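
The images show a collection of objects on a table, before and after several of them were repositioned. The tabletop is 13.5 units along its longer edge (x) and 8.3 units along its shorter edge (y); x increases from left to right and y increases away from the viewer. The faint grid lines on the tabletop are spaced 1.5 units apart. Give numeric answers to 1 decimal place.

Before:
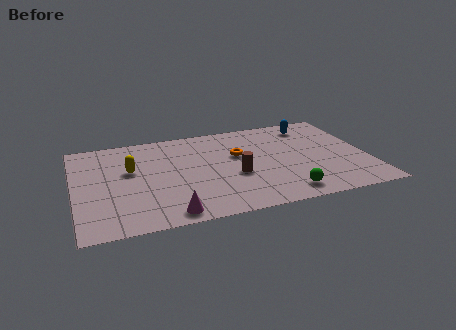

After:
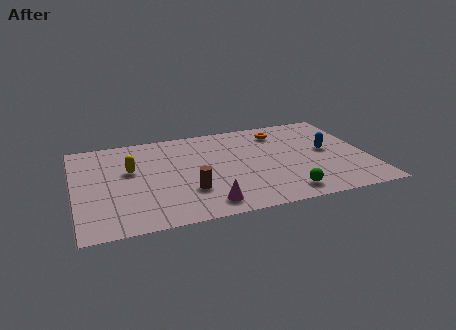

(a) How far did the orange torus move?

2.6

The orange torus was near (7.6, 5.1) before and (9.7, 6.7) after, so it travelled √(2.1² + 1.6²) ≈ 2.6 units.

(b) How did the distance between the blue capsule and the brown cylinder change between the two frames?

+1.6

They were about 5.3 units apart before and 6.9 after — 1.6 units further apart.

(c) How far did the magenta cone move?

1.7

The magenta cone moved from about (4.1, 0.9) to (5.8, 1.2), a distance of √(1.7² + 0.3²) ≈ 1.7.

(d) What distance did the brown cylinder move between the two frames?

2.3

The brown cylinder was near (7.3, 3.3) before and (5.1, 2.5) after, so it travelled √(2.2² + 0.8²) ≈ 2.3 units.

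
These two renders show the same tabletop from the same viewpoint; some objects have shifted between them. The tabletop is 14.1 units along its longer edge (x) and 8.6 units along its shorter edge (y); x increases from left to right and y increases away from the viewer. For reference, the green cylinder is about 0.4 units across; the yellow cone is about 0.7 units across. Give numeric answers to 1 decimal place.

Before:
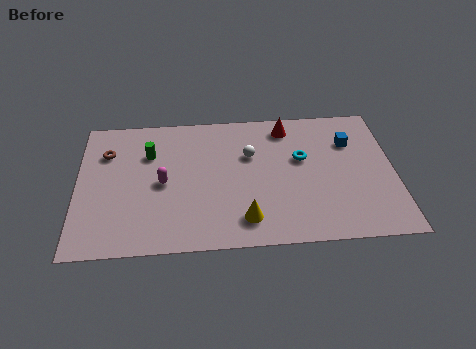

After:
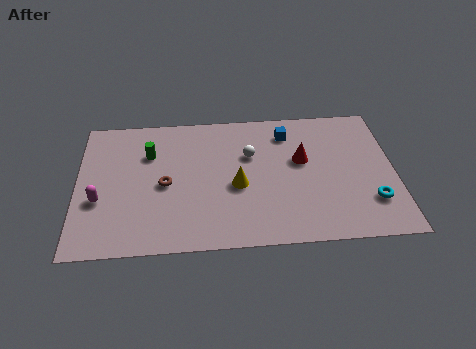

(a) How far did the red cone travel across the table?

2.3

From (9.4, 7.3) to (10.0, 5.1), the red cone covered √(0.6² + 2.2²) ≈ 2.3 units.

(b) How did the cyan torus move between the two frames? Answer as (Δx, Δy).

(3.0, -2.9)

The cyan torus started near (10.0, 5.2) and ended near (13.0, 2.3).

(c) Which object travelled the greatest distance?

the cyan torus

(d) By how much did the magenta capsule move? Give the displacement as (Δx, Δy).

(-2.8, -0.9)

From the two frames, the magenta capsule sits at roughly (3.8, 4.1) before and (1.0, 3.2) after.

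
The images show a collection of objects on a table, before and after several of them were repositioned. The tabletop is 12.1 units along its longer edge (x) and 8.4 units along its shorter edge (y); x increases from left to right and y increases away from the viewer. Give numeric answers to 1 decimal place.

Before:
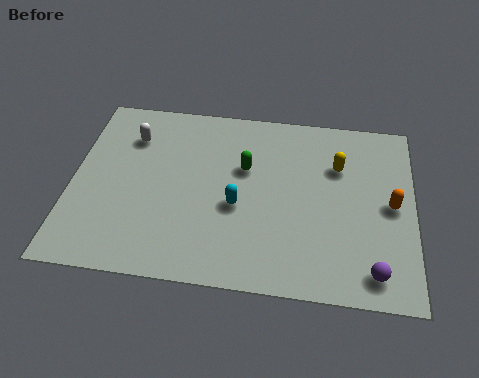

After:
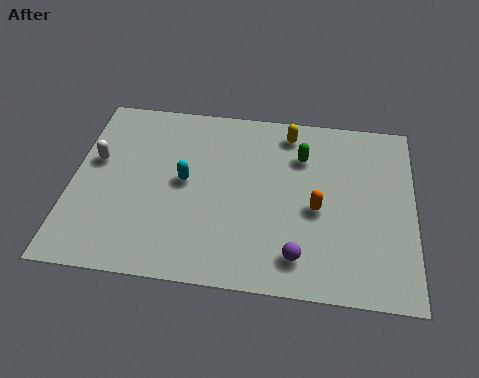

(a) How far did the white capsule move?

1.8

From (2.0, 6.3) to (0.8, 5.0), the white capsule covered √(1.2² + 1.3²) ≈ 1.8 units.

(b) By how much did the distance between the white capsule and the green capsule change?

+3.2

They were about 4.2 units apart before and 7.4 after — 3.2 units further apart.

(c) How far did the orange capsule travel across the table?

2.6

From (11.3, 4.2) to (8.7, 3.7), the orange capsule covered √(2.6² + 0.5²) ≈ 2.6 units.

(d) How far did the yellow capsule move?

2.3

The yellow capsule was near (9.4, 5.8) before and (7.6, 7.2) after, so it travelled √(1.8² + 1.4²) ≈ 2.3 units.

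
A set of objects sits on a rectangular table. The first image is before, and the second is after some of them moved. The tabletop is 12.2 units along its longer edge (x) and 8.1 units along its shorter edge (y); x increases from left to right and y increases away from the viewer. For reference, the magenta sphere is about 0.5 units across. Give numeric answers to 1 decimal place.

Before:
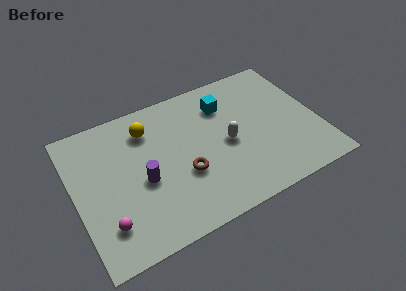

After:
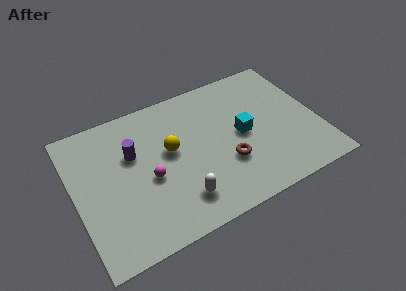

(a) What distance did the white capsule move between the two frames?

3.4

The white capsule was near (7.6, 3.8) before and (4.9, 1.7) after, so it travelled √(2.7² + 2.1²) ≈ 3.4 units.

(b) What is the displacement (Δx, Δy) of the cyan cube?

(0.6, -2.1)

From the two frames, the cyan cube sits at roughly (7.8, 6.1) before and (8.4, 4.0) after.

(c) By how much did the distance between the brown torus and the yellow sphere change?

-0.4

They were about 3.6 units apart before and 3.2 after — 0.4 units closer together.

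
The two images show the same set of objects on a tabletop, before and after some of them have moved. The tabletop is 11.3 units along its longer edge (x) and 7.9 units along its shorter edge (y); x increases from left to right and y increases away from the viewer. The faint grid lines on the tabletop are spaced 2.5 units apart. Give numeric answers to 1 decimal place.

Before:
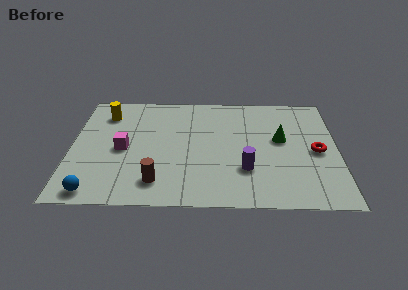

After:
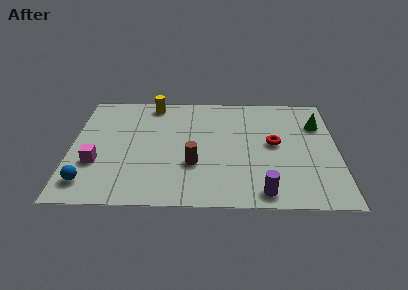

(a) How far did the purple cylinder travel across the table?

1.7

The purple cylinder moved from about (7.4, 2.4) to (8.1, 0.9), a distance of √(0.7² + 1.5²) ≈ 1.7.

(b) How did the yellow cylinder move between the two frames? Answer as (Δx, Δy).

(2.0, 0.8)

The yellow cylinder was at about (1.4, 6.2) and moved to about (3.4, 7.0).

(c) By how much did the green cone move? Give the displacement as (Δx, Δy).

(1.6, 1.1)

From the two frames, the green cone sits at roughly (8.9, 4.5) before and (10.5, 5.6) after.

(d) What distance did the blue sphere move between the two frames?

0.7

The blue sphere was near (1.1, 0.8) before and (0.8, 1.4) after, so it travelled √(0.3² + 0.6²) ≈ 0.7 units.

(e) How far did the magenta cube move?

1.5

The magenta cube moved from about (2.2, 3.7) to (1.1, 2.7), a distance of √(1.1² + 1.0²) ≈ 1.5.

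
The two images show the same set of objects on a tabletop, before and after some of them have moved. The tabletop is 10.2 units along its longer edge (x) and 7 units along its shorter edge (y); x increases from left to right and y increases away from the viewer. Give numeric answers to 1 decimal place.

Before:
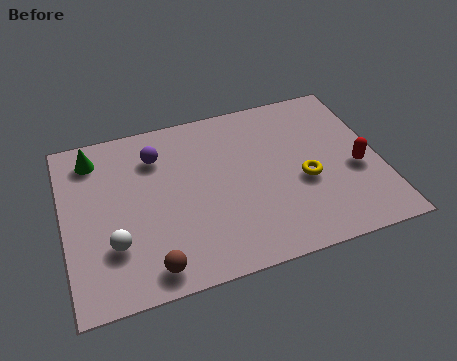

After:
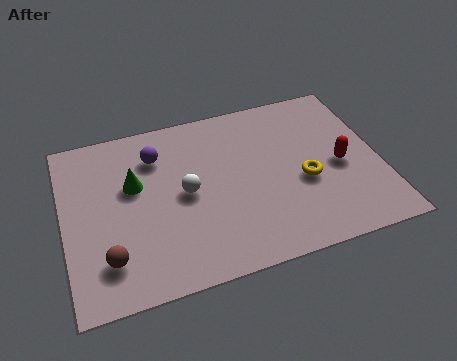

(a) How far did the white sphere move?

2.8

The white sphere moved from about (1.5, 2.1) to (3.9, 3.5), a distance of √(2.4² + 1.4²) ≈ 2.8.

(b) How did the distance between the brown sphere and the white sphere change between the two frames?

+1.6

The distance was about 1.6 in the first image and 3.2 in the second, so they moved 1.6 units further apart.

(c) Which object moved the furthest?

the white sphere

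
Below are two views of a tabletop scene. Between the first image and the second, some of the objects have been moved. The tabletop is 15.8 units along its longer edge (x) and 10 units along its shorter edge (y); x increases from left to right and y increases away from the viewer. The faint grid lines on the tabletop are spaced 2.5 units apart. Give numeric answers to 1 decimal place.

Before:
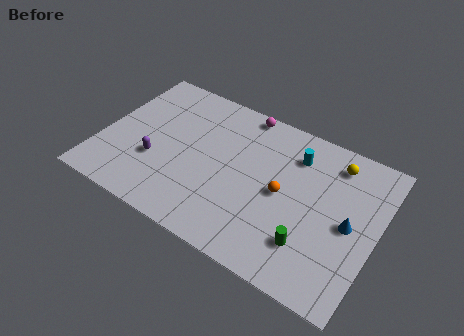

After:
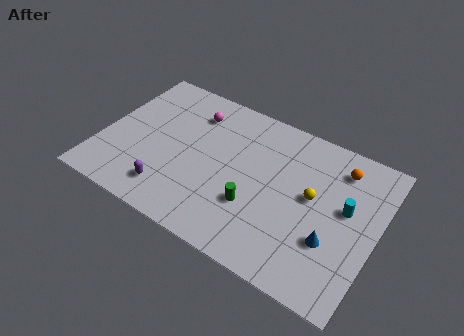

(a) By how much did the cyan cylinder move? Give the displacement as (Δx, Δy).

(3.2, -2.0)

The cyan cylinder started near (10.8, 7.7) and ended near (14.0, 5.7).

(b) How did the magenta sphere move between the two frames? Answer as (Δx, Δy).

(-2.7, -1.4)

From the two frames, the magenta sphere sits at roughly (7.5, 9.2) before and (4.8, 7.8) after.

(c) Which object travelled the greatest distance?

the orange sphere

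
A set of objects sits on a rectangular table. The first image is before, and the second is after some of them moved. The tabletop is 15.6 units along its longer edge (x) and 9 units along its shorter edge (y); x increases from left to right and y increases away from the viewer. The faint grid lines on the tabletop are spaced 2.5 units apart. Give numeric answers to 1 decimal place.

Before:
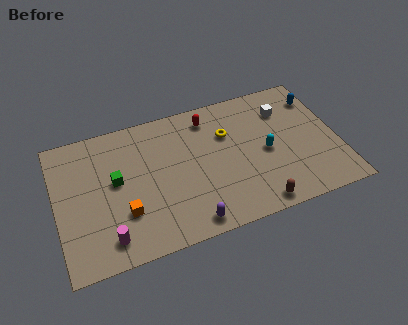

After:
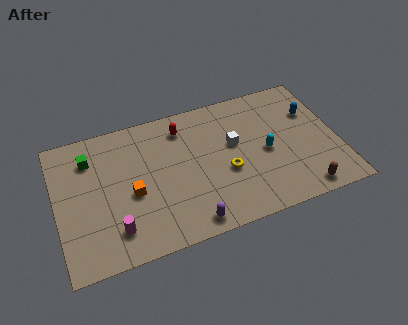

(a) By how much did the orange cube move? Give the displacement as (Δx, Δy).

(0.5, 1.1)

The orange cube was at about (3.6, 2.8) and moved to about (4.1, 3.9).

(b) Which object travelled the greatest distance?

the white cube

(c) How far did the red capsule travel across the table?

1.5

From (8.7, 7.5) to (7.2, 7.3), the red capsule covered √(1.5² + 0.2²) ≈ 1.5 units.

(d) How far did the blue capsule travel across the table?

1.0

From (14.8, 7.0) to (14.4, 6.1), the blue capsule covered √(0.4² + 0.9²) ≈ 1.0 units.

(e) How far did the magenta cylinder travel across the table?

0.6

From (2.6, 1.5) to (3.0, 1.9), the magenta cylinder covered √(0.4² + 0.4²) ≈ 0.6 units.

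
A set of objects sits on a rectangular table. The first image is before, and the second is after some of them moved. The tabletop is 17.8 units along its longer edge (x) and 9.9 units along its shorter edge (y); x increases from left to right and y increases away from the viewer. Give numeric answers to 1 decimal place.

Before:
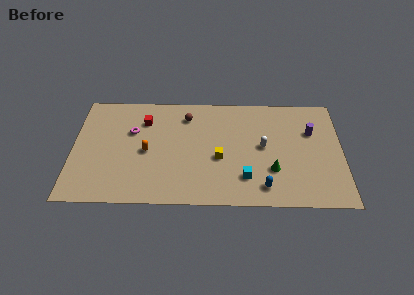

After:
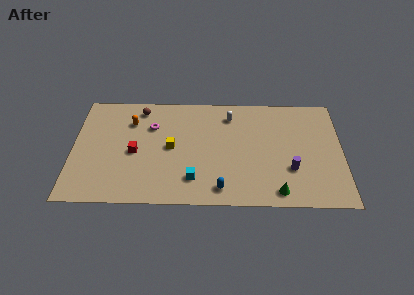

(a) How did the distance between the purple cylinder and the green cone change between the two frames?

-2.2

They were about 4.4 units apart before and 2.2 after — 2.2 units closer together.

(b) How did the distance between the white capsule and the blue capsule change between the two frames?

+3.0

The distance was about 3.6 in the first image and 6.6 in the second, so they moved 3.0 units further apart.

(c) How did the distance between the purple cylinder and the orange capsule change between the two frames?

+0.3

They were about 11.1 units apart before and 11.4 after — 0.3 units further apart.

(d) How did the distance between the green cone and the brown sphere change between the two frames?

+4.2

The distance was about 7.5 in the first image and 11.7 in the second, so they moved 4.2 units further apart.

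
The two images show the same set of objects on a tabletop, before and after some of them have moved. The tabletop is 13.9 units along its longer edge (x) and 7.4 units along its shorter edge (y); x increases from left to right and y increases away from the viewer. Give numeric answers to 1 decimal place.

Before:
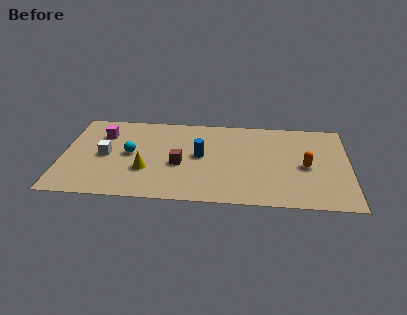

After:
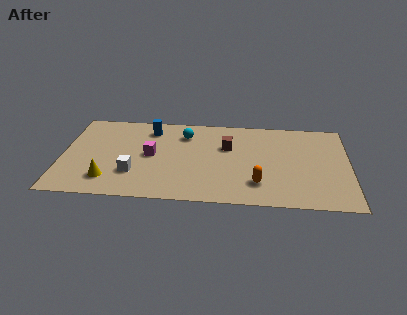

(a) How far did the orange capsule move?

2.8

From (11.8, 3.4) to (9.5, 1.8), the orange capsule covered √(2.3² + 1.6²) ≈ 2.8 units.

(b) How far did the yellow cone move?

2.0

The yellow cone moved from about (4.1, 2.5) to (2.3, 1.6), a distance of √(1.8² + 0.9²) ≈ 2.0.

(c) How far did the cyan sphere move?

3.2

From (3.3, 3.8) to (5.9, 5.7), the cyan sphere covered √(2.6² + 1.9²) ≈ 3.2 units.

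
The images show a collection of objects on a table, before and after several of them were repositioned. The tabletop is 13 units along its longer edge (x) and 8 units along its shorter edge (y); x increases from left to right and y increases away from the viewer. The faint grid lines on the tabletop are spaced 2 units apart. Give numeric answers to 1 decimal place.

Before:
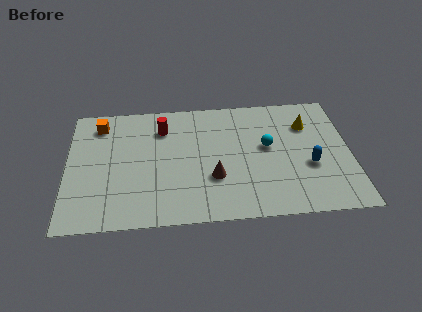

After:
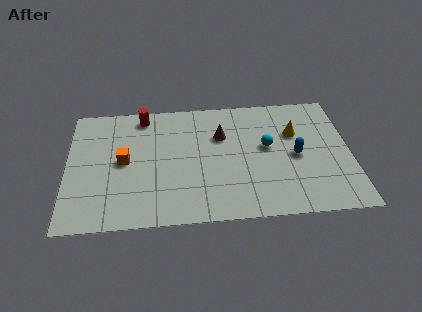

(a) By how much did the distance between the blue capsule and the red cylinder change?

+0.4

They were about 7.3 units apart before and 7.7 after — 0.4 units further apart.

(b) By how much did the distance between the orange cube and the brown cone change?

-1.8

Before: roughly 6.5 units apart; after: 4.7. That's 1.8 units closer together.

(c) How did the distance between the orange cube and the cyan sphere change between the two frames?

-1.4

The distance was about 8.0 in the first image and 6.6 in the second, so they moved 1.4 units closer together.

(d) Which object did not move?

the cyan sphere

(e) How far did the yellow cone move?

0.8

The yellow cone moved from about (11.1, 5.8) to (10.5, 5.3), a distance of √(0.6² + 0.5²) ≈ 0.8.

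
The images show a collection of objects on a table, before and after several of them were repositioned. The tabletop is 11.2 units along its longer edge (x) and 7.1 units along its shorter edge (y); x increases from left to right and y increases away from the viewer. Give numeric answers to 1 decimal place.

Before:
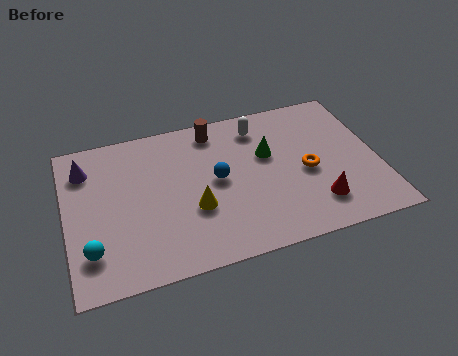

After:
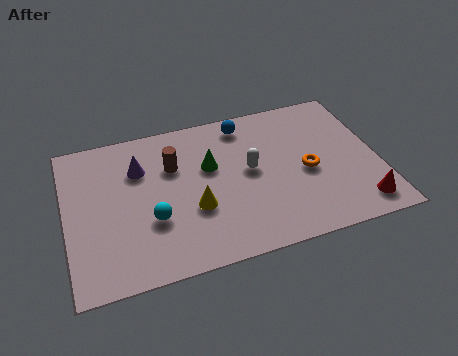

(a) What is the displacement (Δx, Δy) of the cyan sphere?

(2.2, 0.8)

The cyan sphere started near (0.8, 1.7) and ended near (3.0, 2.5).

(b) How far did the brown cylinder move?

2.1

From (5.5, 6.1) to (3.9, 4.8), the brown cylinder covered √(1.6² + 1.3²) ≈ 2.1 units.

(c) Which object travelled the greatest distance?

the blue sphere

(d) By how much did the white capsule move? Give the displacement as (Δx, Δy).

(-0.5, -2.0)

The white capsule was at about (7.1, 5.8) and moved to about (6.6, 3.8).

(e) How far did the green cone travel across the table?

2.1

From (7.3, 4.4) to (5.2, 4.4), the green cone covered √(2.1² + 0.0²) ≈ 2.1 units.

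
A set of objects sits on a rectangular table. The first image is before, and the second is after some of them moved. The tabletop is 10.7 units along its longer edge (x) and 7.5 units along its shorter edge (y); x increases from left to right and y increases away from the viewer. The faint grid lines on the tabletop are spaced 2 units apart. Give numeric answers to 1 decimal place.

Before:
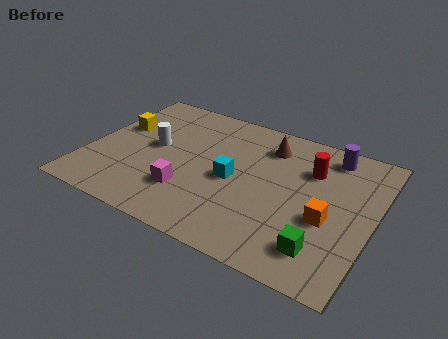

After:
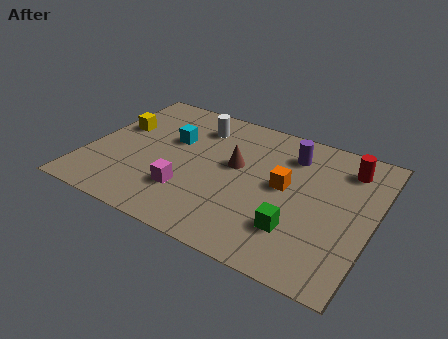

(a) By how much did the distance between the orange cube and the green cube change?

+0.6

They were about 1.5 units apart before and 2.1 after — 0.6 units further apart.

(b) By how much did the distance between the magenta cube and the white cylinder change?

+1.3

The distance was about 2.5 in the first image and 3.8 in the second, so they moved 1.3 units further apart.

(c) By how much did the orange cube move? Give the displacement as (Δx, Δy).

(-1.7, 1.0)

The orange cube was at about (9.1, 3.0) and moved to about (7.4, 4.0).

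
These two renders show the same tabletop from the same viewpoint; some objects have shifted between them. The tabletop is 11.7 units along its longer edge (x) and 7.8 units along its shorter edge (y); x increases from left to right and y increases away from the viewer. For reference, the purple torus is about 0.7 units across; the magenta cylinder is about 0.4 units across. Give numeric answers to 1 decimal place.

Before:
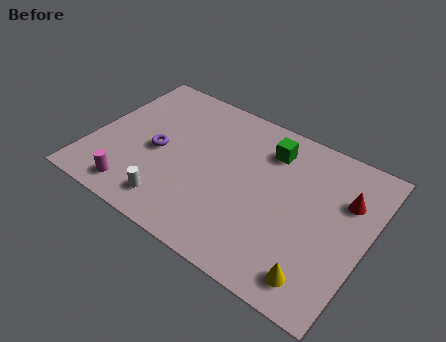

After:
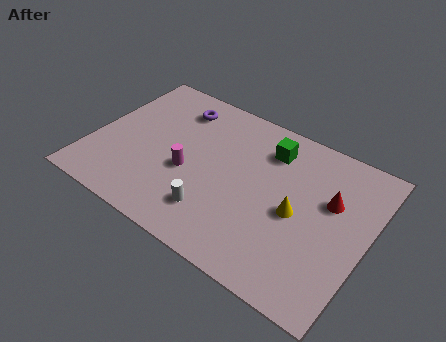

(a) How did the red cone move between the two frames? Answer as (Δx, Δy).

(-0.6, -0.4)

The red cone started near (10.6, 5.3) and ended near (10.0, 4.9).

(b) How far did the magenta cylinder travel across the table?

2.8

From (2.3, 1.1) to (4.2, 3.2), the magenta cylinder covered √(1.9² + 2.1²) ≈ 2.8 units.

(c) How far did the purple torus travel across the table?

2.7

The purple torus was near (2.8, 3.6) before and (3.1, 6.3) after, so it travelled √(0.3² + 2.7²) ≈ 2.7 units.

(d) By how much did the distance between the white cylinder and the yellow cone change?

-2.5

Before: roughly 6.2 units apart; after: 3.7. That's 2.5 units closer together.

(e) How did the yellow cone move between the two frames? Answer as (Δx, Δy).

(-1.3, 2.4)

From the two frames, the yellow cone sits at roughly (10.1, 1.2) before and (8.8, 3.6) after.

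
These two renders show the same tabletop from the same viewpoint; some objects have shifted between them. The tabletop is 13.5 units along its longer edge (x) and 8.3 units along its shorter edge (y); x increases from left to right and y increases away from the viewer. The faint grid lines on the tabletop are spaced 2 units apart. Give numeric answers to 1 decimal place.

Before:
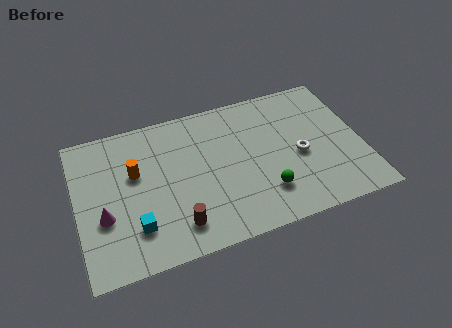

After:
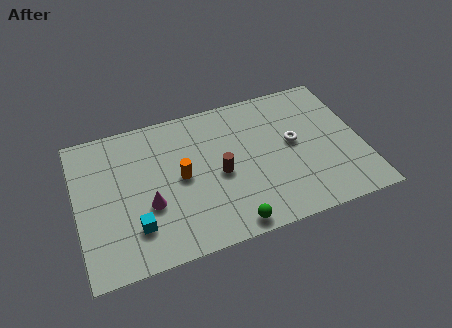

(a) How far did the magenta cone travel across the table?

2.1

The magenta cone was near (1.2, 3.1) before and (3.3, 3.1) after, so it travelled √(2.1² + 0.0²) ≈ 2.1 units.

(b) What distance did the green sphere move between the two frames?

2.2

The green sphere was near (8.7, 2.1) before and (6.9, 0.8) after, so it travelled √(1.8² + 1.3²) ≈ 2.2 units.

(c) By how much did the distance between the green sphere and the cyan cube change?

-1.6

They were about 6.1 units apart before and 4.5 after — 1.6 units closer together.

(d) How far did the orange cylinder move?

2.3

The orange cylinder moved from about (2.8, 5.1) to (4.9, 4.2), a distance of √(2.1² + 0.9²) ≈ 2.3.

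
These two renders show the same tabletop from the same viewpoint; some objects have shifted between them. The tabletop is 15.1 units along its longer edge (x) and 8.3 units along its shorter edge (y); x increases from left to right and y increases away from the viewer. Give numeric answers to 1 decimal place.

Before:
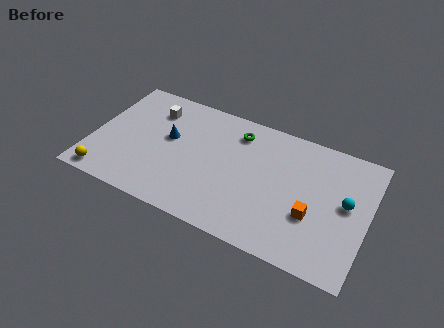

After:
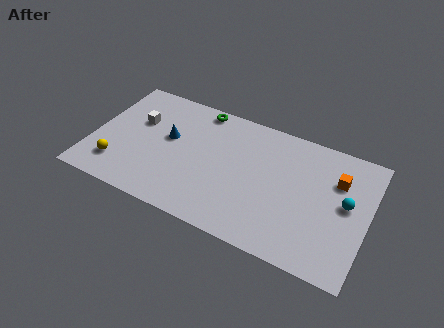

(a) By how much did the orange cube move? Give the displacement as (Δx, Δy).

(1.1, 2.8)

The orange cube started near (12.2, 3.0) and ended near (13.3, 5.8).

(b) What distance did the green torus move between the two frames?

2.3

The green torus was near (7.7, 6.7) before and (5.5, 7.5) after, so it travelled √(2.2² + 0.8²) ≈ 2.3 units.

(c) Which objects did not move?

the cyan sphere and the blue cone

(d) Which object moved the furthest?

the orange cube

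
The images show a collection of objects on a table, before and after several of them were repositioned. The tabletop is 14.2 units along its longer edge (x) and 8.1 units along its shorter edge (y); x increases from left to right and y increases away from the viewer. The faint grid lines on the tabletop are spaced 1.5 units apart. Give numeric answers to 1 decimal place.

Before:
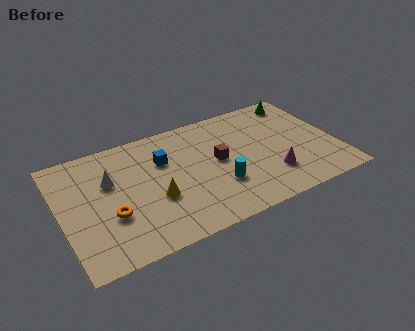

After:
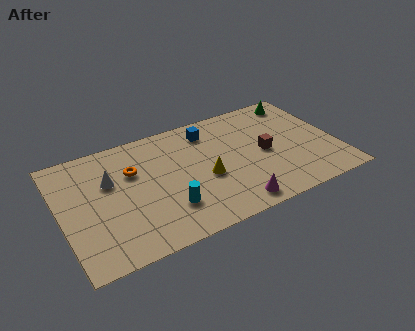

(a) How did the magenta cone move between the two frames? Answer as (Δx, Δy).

(-2.2, -1.2)

The magenta cone started near (10.6, 2.2) and ended near (8.4, 1.0).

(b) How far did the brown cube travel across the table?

2.4

From (8.1, 4.3) to (10.5, 3.9), the brown cube covered √(2.4² + 0.4²) ≈ 2.4 units.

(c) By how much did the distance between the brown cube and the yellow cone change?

-0.4

The distance was about 3.6 in the first image and 3.2 in the second, so they moved 0.4 units closer together.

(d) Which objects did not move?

the white cone and the green cone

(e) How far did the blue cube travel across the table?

2.7

The blue cube was near (5.4, 5.5) before and (7.9, 6.6) after, so it travelled √(2.5² + 1.1²) ≈ 2.7 units.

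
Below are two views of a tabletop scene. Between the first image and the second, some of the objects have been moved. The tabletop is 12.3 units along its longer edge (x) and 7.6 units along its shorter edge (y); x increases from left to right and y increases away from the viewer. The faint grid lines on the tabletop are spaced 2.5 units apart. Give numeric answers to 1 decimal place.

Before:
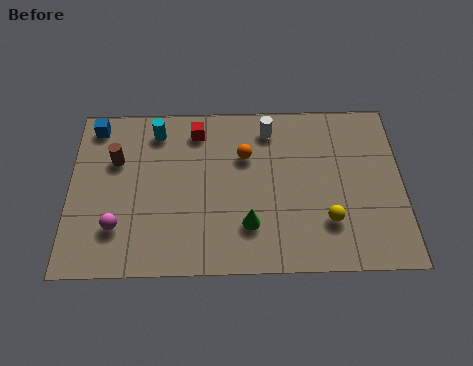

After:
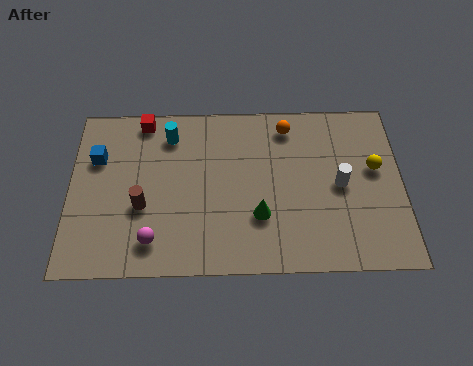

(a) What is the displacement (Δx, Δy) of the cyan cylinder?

(0.5, -0.2)

The cyan cylinder was at about (3.2, 6.3) and moved to about (3.7, 6.1).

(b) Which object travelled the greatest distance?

the white cylinder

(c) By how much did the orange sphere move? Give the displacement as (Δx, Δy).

(1.6, 1.3)

From the two frames, the orange sphere sits at roughly (6.5, 5.1) before and (8.1, 6.4) after.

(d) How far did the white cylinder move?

3.7

From (7.4, 6.3) to (10.0, 3.7), the white cylinder covered √(2.6² + 2.6²) ≈ 3.7 units.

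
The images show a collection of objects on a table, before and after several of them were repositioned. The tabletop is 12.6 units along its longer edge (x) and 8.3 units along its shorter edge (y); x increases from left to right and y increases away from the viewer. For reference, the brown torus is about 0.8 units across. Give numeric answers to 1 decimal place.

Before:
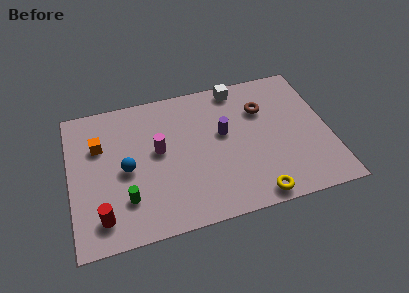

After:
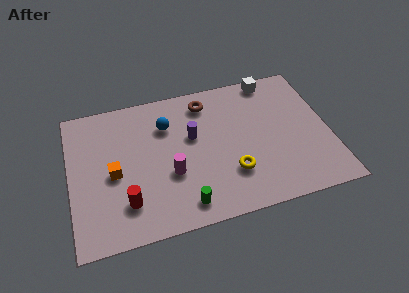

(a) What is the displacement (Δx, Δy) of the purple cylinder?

(-1.5, 0.2)

The purple cylinder was at about (7.5, 4.8) and moved to about (6.0, 5.0).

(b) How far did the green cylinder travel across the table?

2.9

The green cylinder moved from about (2.6, 2.2) to (5.3, 1.2), a distance of √(2.7² + 1.0²) ≈ 2.9.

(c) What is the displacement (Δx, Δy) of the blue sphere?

(2.1, 2.1)

The blue sphere was at about (2.7, 3.9) and moved to about (4.8, 6.0).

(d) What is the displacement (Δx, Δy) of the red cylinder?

(1.2, 0.5)

The red cylinder started near (1.4, 1.5) and ended near (2.6, 2.0).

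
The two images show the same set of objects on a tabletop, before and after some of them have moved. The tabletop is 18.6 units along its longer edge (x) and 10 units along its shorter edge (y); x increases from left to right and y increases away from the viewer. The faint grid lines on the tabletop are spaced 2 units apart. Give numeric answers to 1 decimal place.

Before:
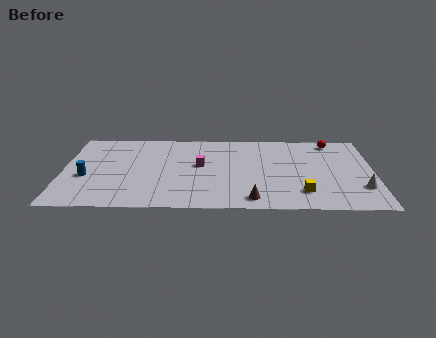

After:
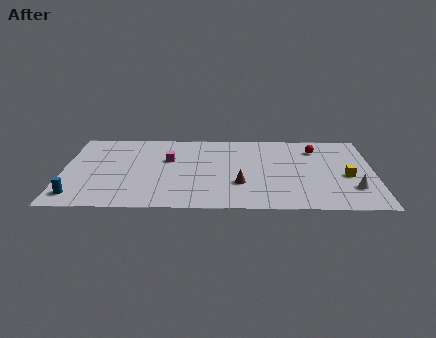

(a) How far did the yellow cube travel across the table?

3.4

From (14.3, 2.2) to (17.0, 4.3), the yellow cube covered √(2.7² + 2.1²) ≈ 3.4 units.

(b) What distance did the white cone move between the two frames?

0.5

The white cone was near (17.8, 2.8) before and (17.3, 2.7) after, so it travelled √(0.5² + 0.1²) ≈ 0.5 units.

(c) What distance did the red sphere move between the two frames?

1.4

The red sphere was near (16.2, 8.8) before and (15.2, 7.8) after, so it travelled √(1.0² + 1.0²) ≈ 1.4 units.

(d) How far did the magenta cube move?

2.0

The magenta cube moved from about (8.2, 5.6) to (6.3, 6.3), a distance of √(1.9² + 0.7²) ≈ 2.0.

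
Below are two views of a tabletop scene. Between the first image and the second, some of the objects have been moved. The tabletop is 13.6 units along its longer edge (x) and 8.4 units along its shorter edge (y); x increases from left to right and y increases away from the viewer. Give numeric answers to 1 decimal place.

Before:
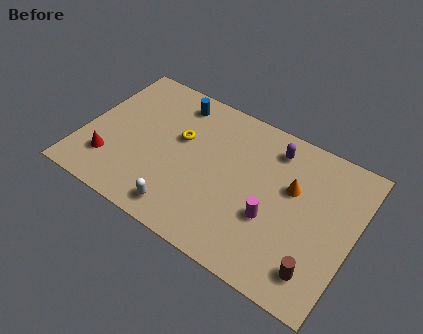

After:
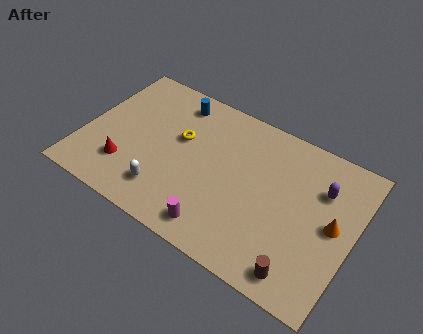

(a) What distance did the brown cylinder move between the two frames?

0.9

The brown cylinder was near (12.2, 1.6) before and (11.5, 1.1) after, so it travelled √(0.7² + 0.5²) ≈ 0.9 units.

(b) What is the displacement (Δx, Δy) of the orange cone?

(2.2, -0.9)

The orange cone started near (10.4, 5.2) and ended near (12.6, 4.3).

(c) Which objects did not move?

the yellow torus and the blue cylinder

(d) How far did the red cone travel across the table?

0.8

From (1.6, 2.1) to (2.4, 2.2), the red cone covered √(0.8² + 0.1²) ≈ 0.8 units.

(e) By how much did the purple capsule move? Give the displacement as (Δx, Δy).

(2.6, -1.0)

From the two frames, the purple capsule sits at roughly (9.2, 6.9) before and (11.8, 5.9) after.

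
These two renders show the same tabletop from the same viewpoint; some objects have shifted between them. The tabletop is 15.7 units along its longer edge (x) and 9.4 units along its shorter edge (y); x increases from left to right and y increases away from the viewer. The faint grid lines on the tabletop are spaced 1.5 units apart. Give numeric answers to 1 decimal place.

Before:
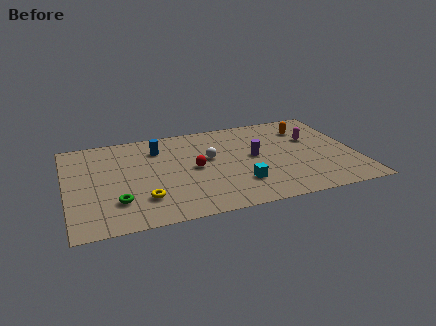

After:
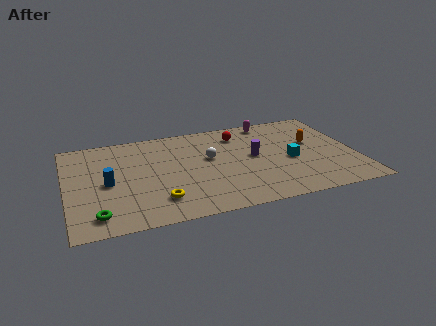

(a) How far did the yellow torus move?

0.9

From (4.0, 2.4) to (4.8, 2.1), the yellow torus covered √(0.8² + 0.3²) ≈ 0.9 units.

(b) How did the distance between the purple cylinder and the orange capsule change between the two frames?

-0.4

Before: roughly 3.8 units apart; after: 3.4. That's 0.4 units closer together.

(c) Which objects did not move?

the purple cylinder and the white sphere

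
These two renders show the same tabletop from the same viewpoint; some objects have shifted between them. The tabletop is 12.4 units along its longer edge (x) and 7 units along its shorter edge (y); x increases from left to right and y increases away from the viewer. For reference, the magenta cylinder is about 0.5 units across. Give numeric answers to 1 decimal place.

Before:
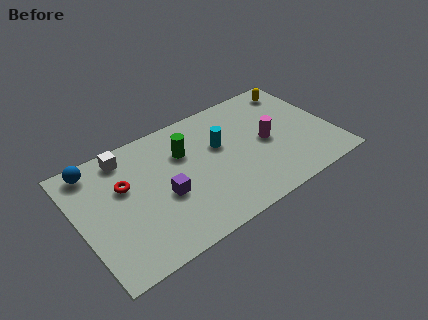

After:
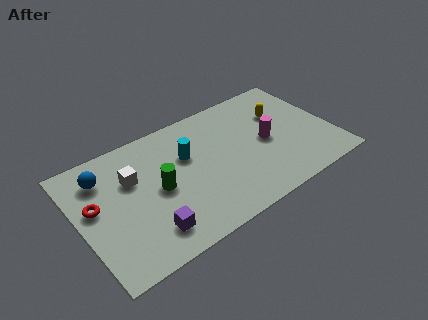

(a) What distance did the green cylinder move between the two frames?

2.1

The green cylinder was near (5.3, 4.8) before and (3.8, 3.4) after, so it travelled √(1.5² + 1.4²) ≈ 2.1 units.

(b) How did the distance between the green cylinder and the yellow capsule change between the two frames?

+0.5

Before: roughly 6.0 units apart; after: 6.5. That's 0.5 units further apart.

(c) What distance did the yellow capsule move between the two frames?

1.6

The yellow capsule was near (11.2, 5.9) before and (10.2, 4.7) after, so it travelled √(1.0² + 1.2²) ≈ 1.6 units.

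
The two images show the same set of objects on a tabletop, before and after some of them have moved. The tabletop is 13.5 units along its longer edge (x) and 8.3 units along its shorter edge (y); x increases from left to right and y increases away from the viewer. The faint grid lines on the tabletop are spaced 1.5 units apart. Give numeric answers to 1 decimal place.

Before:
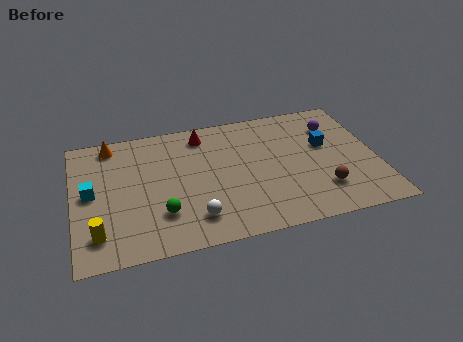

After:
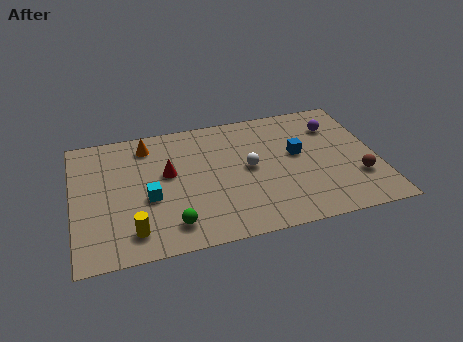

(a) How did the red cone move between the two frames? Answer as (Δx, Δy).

(-1.7, -2.2)

From the two frames, the red cone sits at roughly (5.9, 7.0) before and (4.2, 4.8) after.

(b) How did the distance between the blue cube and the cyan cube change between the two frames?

-3.7

Before: roughly 10.5 units apart; after: 6.8. That's 3.7 units closer together.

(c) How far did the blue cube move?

1.3

From (11.3, 5.0) to (10.0, 4.7), the blue cube covered √(1.3² + 0.3²) ≈ 1.3 units.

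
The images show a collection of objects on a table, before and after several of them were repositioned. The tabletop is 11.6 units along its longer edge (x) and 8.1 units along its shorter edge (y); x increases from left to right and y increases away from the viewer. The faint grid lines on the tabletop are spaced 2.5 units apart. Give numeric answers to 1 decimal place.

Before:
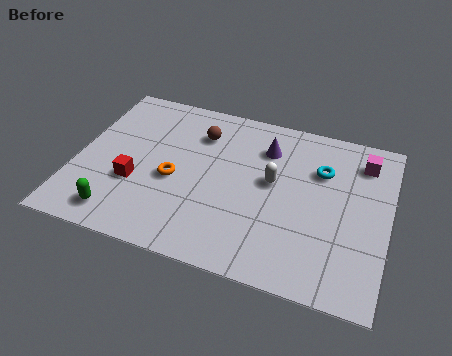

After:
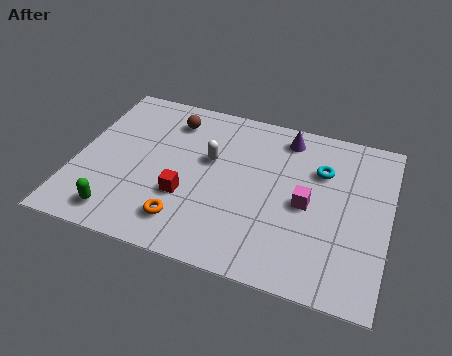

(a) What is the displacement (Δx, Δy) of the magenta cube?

(-1.9, -2.7)

The magenta cube started near (10.5, 6.5) and ended near (8.6, 3.8).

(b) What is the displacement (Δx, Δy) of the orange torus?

(0.6, -1.9)

The orange torus was at about (3.7, 3.5) and moved to about (4.3, 1.6).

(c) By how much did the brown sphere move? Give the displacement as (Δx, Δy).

(-1.1, 0.4)

From the two frames, the brown sphere sits at roughly (4.4, 6.1) before and (3.3, 6.5) after.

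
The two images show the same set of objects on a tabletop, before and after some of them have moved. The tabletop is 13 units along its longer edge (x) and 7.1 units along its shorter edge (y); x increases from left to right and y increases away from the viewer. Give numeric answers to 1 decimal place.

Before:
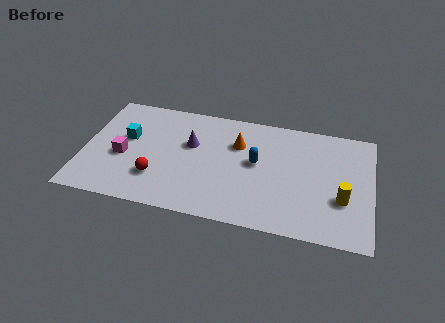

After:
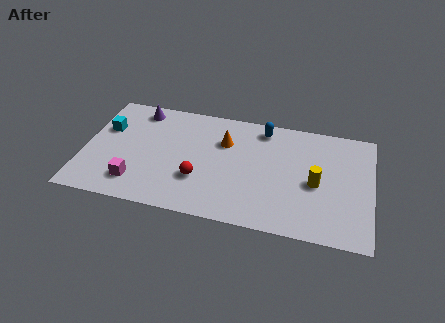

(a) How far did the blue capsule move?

2.2

The blue capsule was near (7.8, 3.9) before and (8.0, 6.1) after, so it travelled √(0.2² + 2.2²) ≈ 2.2 units.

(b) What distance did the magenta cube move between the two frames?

1.7

From (1.8, 3.0) to (2.5, 1.5), the magenta cube covered √(0.7² + 1.5²) ≈ 1.7 units.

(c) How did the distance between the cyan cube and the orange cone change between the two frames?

+0.4

Before: roughly 5.0 units apart; after: 5.4. That's 0.4 units further apart.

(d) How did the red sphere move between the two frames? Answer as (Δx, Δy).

(1.9, 0.3)

The red sphere was at about (3.4, 2.0) and moved to about (5.3, 2.3).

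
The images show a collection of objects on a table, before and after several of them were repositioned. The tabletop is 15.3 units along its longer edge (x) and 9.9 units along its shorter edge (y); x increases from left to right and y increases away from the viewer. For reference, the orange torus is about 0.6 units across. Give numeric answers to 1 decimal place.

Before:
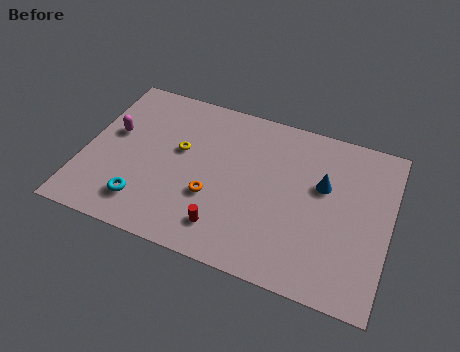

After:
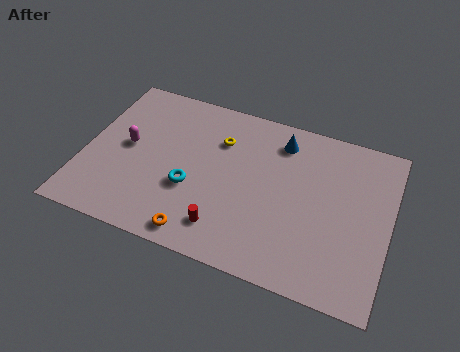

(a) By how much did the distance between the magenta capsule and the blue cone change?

-2.6

The distance was about 10.6 in the first image and 8.0 in the second, so they moved 2.6 units closer together.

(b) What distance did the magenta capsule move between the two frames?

1.0

The magenta capsule moved from about (1.3, 5.8) to (2.1, 5.2), a distance of √(0.8² + 0.6²) ≈ 1.0.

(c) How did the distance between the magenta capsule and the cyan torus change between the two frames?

-0.6

The distance was about 4.3 in the first image and 3.7 in the second, so they moved 0.6 units closer together.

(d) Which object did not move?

the red cylinder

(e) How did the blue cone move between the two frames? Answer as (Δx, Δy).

(-2.3, 2.0)

From the two frames, the blue cone sits at roughly (11.9, 6.1) before and (9.6, 8.1) after.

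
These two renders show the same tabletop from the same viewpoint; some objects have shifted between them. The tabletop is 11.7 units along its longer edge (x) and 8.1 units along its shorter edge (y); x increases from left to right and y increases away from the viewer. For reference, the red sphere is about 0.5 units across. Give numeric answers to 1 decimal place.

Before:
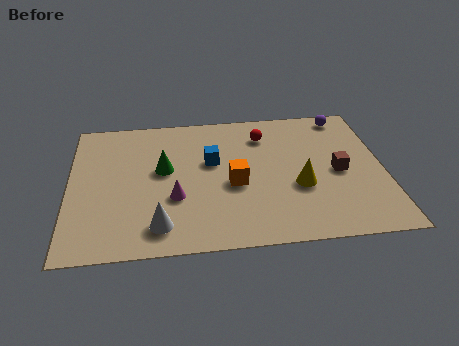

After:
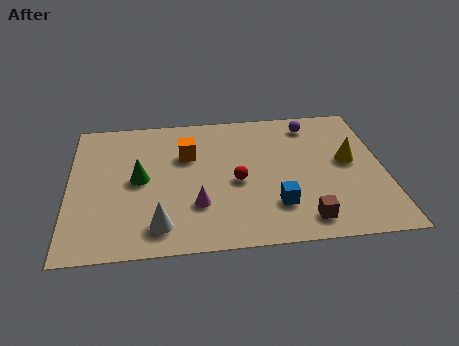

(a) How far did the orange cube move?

2.5

From (6.1, 3.5) to (4.4, 5.4), the orange cube covered √(1.7² + 1.9²) ≈ 2.5 units.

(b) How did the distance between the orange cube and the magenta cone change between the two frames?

+0.7

Before: roughly 2.3 units apart; after: 3.0. That's 0.7 units further apart.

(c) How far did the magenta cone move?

0.9

The magenta cone moved from about (3.9, 2.9) to (4.7, 2.4), a distance of √(0.8² + 0.5²) ≈ 0.9.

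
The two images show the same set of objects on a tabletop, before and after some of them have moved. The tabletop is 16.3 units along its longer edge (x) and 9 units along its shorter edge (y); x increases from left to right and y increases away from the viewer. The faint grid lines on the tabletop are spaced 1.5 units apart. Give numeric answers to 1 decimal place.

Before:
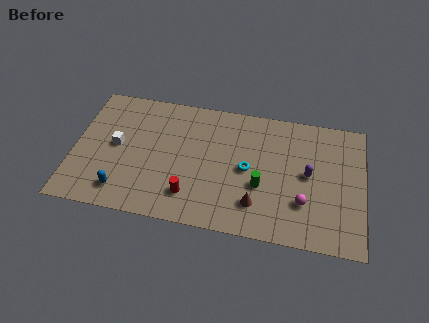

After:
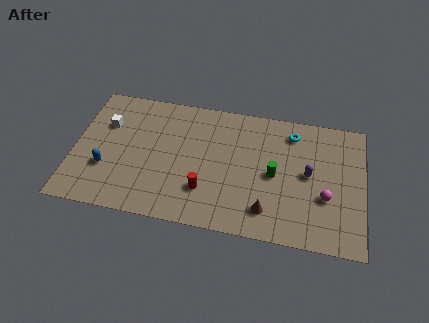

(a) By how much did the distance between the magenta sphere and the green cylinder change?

+0.6

The distance was about 2.5 in the first image and 3.1 in the second, so they moved 0.6 units further apart.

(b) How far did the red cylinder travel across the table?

0.9

From (6.7, 2.0) to (7.5, 2.5), the red cylinder covered √(0.8² + 0.5²) ≈ 0.9 units.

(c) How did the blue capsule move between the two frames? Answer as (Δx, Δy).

(-1.0, 1.4)

The blue capsule was at about (2.9, 1.6) and moved to about (1.9, 3.0).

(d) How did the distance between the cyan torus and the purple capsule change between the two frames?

-0.5

They were about 3.4 units apart before and 2.9 after — 0.5 units closer together.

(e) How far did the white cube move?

1.6

The white cube was near (2.4, 4.7) before and (1.7, 6.1) after, so it travelled √(0.7² + 1.4²) ≈ 1.6 units.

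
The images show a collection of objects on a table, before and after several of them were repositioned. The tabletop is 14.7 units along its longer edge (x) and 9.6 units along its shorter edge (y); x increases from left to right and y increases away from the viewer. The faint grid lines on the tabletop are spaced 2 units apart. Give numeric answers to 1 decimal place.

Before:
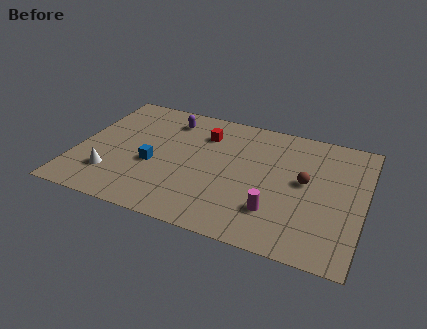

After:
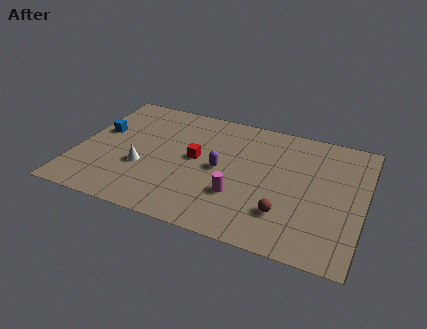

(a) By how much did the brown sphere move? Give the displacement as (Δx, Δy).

(-0.8, -2.7)

The brown sphere was at about (11.7, 5.2) and moved to about (10.9, 2.5).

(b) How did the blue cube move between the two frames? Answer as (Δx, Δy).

(-3.0, 1.8)

The blue cube started near (4.0, 3.9) and ended near (1.0, 5.7).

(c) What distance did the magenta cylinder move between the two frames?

2.0

From (10.4, 2.5) to (8.5, 3.0), the magenta cylinder covered √(1.9² + 0.5²) ≈ 2.0 units.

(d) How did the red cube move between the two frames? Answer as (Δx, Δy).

(-0.2, -2.1)

The red cube was at about (6.3, 7.2) and moved to about (6.1, 5.1).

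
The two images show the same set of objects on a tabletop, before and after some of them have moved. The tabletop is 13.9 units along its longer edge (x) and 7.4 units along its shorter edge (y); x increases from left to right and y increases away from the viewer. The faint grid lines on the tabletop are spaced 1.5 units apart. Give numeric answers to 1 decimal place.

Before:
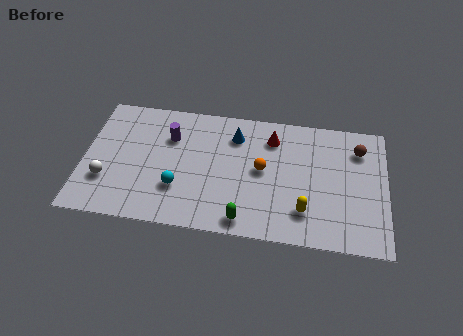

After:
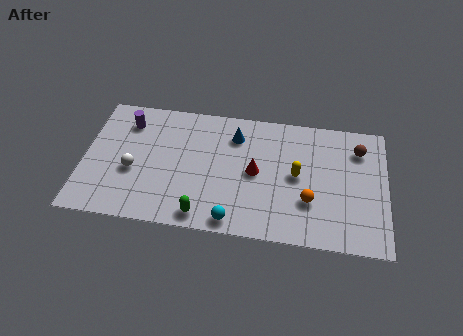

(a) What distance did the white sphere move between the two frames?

1.4

The white sphere moved from about (1.1, 2.3) to (2.3, 3.0), a distance of √(1.2² + 0.7²) ≈ 1.4.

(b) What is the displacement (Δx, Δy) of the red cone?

(-0.7, -2.1)

The red cone started near (8.6, 5.8) and ended near (7.9, 3.7).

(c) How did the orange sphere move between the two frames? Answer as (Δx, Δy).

(2.2, -1.5)

From the two frames, the orange sphere sits at roughly (8.2, 3.9) before and (10.4, 2.4) after.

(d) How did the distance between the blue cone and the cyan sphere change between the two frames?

+0.7

They were about 4.2 units apart before and 4.9 after — 0.7 units further apart.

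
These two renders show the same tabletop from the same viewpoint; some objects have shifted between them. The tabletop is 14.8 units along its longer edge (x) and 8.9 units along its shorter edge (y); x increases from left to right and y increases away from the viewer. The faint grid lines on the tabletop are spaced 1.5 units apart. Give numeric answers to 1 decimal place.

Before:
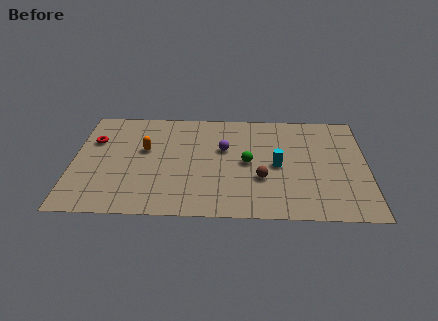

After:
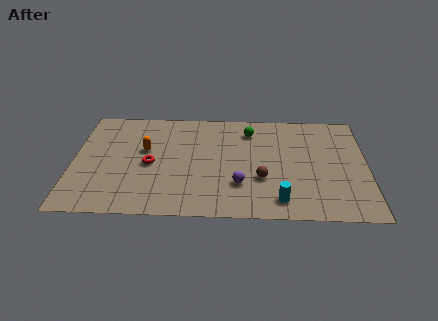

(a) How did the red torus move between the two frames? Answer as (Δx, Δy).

(2.9, -1.9)

From the two frames, the red torus sits at roughly (1.0, 6.0) before and (3.9, 4.1) after.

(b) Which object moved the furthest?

the red torus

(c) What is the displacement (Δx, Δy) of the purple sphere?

(0.8, -2.9)

From the two frames, the purple sphere sits at roughly (7.6, 5.5) before and (8.4, 2.6) after.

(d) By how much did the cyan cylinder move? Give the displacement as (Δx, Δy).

(0.1, -2.8)

From the two frames, the cyan cylinder sits at roughly (10.3, 4.2) before and (10.4, 1.4) after.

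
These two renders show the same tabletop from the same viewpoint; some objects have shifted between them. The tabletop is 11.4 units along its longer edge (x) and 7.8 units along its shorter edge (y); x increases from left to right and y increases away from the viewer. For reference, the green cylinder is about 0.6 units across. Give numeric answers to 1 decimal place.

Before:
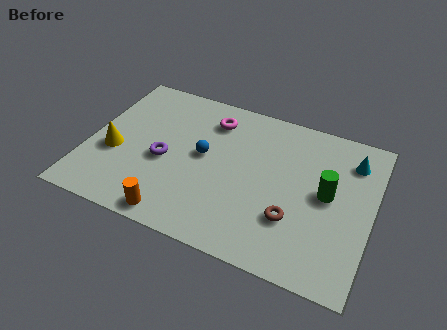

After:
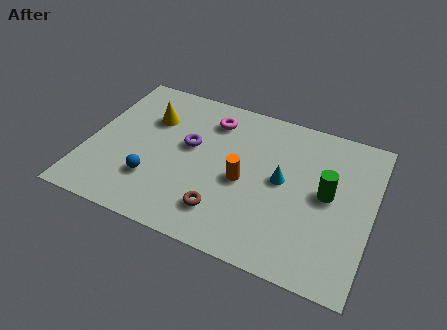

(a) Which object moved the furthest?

the orange cylinder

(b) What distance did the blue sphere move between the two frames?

2.7

The blue sphere was near (4.6, 4.2) before and (2.8, 2.2) after, so it travelled √(1.8² + 2.0²) ≈ 2.7 units.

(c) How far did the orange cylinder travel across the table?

3.6

The orange cylinder moved from about (3.9, 0.8) to (6.3, 3.5), a distance of √(2.4² + 2.7²) ≈ 3.6.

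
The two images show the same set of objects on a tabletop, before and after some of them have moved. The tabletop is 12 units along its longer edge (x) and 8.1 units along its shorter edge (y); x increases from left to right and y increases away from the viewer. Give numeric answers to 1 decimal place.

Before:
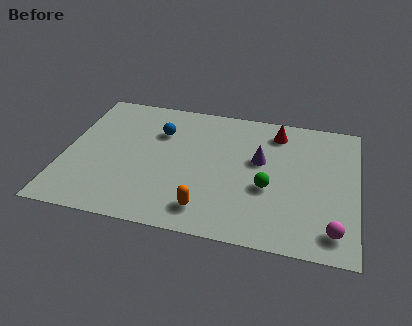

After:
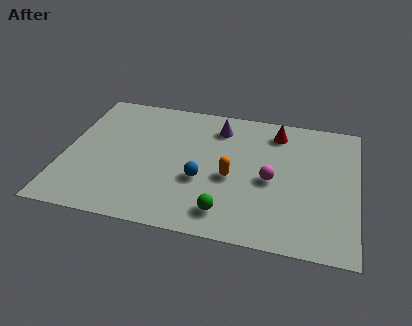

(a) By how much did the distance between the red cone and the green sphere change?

+2.1

Before: roughly 3.5 units apart; after: 5.6. That's 2.1 units further apart.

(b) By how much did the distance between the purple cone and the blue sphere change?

-0.9

The distance was about 4.3 in the first image and 3.4 in the second, so they moved 0.9 units closer together.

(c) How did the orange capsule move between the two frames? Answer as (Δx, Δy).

(0.9, 2.1)

The orange capsule started near (6.0, 1.4) and ended near (6.9, 3.5).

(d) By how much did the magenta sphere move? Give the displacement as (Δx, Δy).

(-2.6, 2.4)

The magenta sphere was at about (11.1, 1.3) and moved to about (8.5, 3.7).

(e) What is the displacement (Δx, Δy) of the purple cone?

(-1.8, 1.7)

The purple cone started near (8.0, 4.8) and ended near (6.2, 6.5).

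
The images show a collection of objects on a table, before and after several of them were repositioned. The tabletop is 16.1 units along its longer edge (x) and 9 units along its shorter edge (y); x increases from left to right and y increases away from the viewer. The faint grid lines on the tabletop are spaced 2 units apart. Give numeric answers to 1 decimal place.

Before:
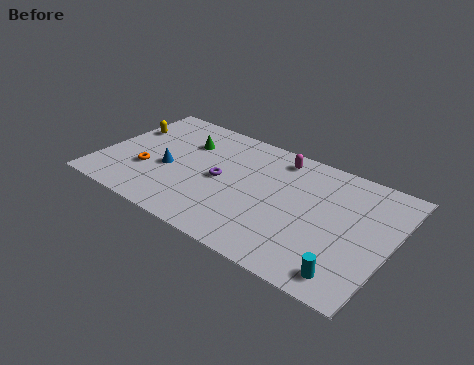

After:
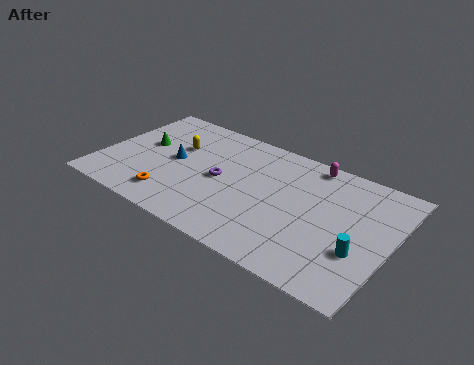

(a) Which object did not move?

the purple torus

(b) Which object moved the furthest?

the yellow capsule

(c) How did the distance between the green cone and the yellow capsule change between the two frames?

-1.5

The distance was about 3.4 in the first image and 1.9 in the second, so they moved 1.5 units closer together.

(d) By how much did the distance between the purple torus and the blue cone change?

-0.3

The distance was about 3.0 in the first image and 2.7 in the second, so they moved 0.3 units closer together.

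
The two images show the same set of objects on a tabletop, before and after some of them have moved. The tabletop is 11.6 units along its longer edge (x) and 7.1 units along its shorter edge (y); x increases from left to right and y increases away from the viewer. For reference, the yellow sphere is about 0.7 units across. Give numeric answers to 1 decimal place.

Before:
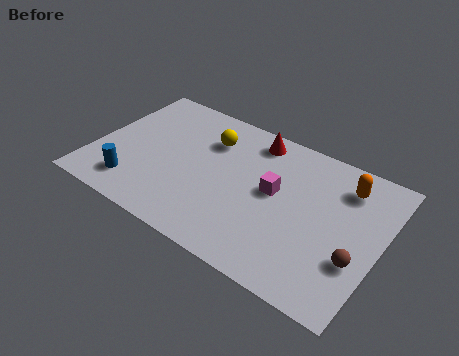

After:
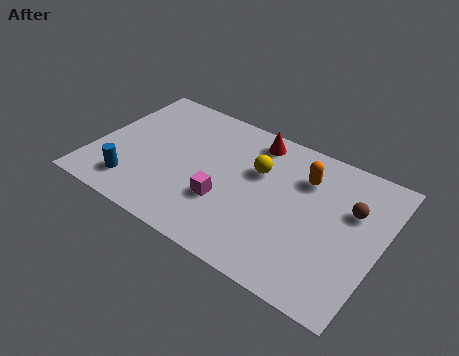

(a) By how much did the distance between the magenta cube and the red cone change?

+1.2

The distance was about 2.5 in the first image and 3.7 in the second, so they moved 1.2 units further apart.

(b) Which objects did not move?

the blue cylinder and the red cone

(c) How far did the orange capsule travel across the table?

1.6

From (9.9, 5.6) to (8.3, 5.2), the orange capsule covered √(1.6² + 0.4²) ≈ 1.6 units.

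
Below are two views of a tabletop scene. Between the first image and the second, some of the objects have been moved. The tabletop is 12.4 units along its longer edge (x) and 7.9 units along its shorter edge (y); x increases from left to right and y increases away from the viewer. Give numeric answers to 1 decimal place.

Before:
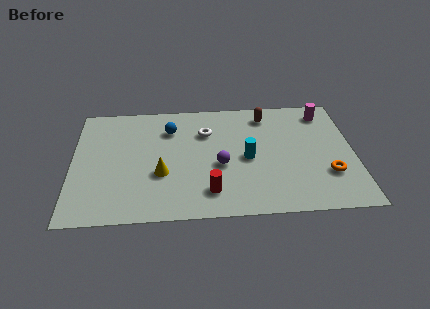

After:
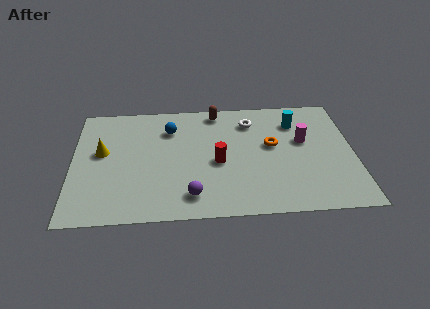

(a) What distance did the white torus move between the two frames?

2.1

The white torus was near (5.9, 5.6) before and (7.9, 6.2) after, so it travelled √(2.0² + 0.6²) ≈ 2.1 units.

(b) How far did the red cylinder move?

1.9

The red cylinder moved from about (6.0, 1.6) to (6.4, 3.5), a distance of √(0.4² + 1.9²) ≈ 1.9.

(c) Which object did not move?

the blue sphere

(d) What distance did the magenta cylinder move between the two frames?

2.1

The magenta cylinder was near (11.2, 6.6) before and (10.2, 4.7) after, so it travelled √(1.0² + 1.9²) ≈ 2.1 units.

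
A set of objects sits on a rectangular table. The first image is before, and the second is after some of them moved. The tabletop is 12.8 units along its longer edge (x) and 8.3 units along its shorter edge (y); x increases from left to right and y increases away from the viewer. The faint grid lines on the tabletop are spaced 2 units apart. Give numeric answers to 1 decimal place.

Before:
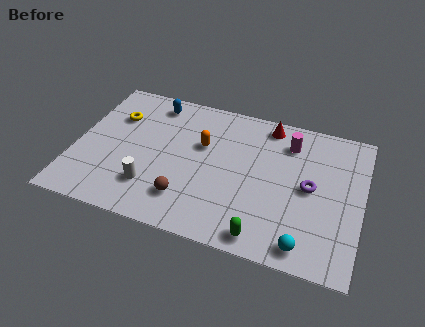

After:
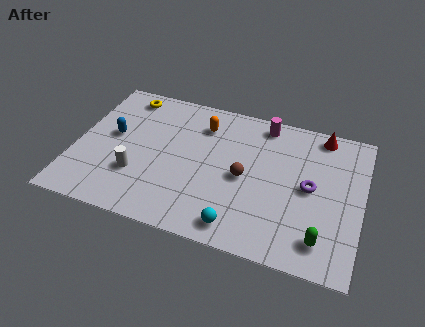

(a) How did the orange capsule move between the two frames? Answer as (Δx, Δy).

(-0.1, 1.2)

The orange capsule was at about (5.6, 5.2) and moved to about (5.5, 6.4).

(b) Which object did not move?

the purple torus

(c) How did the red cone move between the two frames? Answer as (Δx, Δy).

(2.4, 0.1)

From the two frames, the red cone sits at roughly (8.4, 7.3) before and (10.8, 7.4) after.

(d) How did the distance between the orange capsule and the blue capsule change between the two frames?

+1.2

The distance was about 3.1 in the first image and 4.3 in the second, so they moved 1.2 units further apart.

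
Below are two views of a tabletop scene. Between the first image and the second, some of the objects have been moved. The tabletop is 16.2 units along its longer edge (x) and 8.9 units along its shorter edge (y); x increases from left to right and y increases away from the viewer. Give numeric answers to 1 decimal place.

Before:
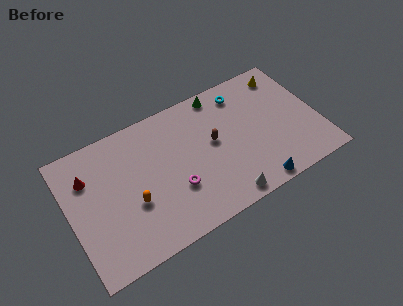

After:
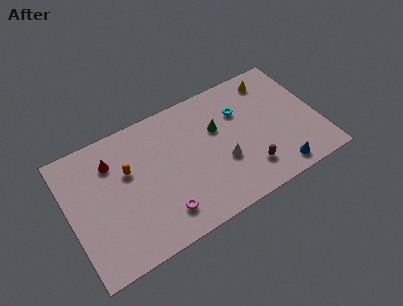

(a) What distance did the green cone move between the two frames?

2.4

The green cone moved from about (10.3, 8.0) to (9.8, 5.7), a distance of √(0.5² + 2.3²) ≈ 2.4.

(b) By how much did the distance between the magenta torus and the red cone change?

-0.7

They were about 6.2 units apart before and 5.5 after — 0.7 units closer together.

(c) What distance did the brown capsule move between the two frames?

3.5

The brown capsule was near (9.4, 4.9) before and (11.3, 2.0) after, so it travelled √(1.9² + 2.9²) ≈ 3.5 units.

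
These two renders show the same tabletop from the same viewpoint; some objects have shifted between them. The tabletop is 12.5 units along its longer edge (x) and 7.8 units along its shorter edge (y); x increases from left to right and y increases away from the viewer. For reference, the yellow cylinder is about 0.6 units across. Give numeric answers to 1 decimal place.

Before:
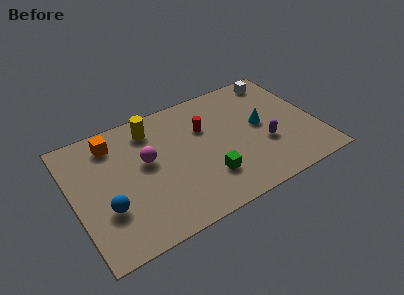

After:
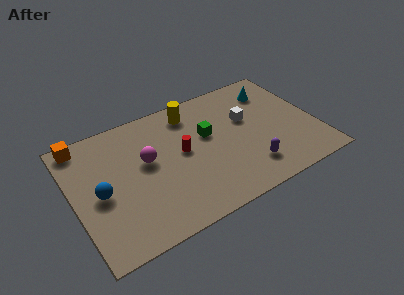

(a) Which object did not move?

the magenta sphere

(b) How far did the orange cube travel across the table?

1.6

The orange cube was near (2.3, 6.4) before and (0.8, 7.0) after, so it travelled √(1.5² + 0.6²) ≈ 1.6 units.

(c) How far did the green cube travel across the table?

2.6

The green cube was near (6.6, 2.1) before and (7.0, 4.7) after, so it travelled √(0.4² + 2.6²) ≈ 2.6 units.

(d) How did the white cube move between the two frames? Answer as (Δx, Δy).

(-2.0, -2.0)

The white cube was at about (11.1, 6.8) and moved to about (9.1, 4.8).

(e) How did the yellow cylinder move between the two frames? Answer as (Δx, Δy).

(2.1, 0.1)

The yellow cylinder started near (4.3, 6.4) and ended near (6.4, 6.5).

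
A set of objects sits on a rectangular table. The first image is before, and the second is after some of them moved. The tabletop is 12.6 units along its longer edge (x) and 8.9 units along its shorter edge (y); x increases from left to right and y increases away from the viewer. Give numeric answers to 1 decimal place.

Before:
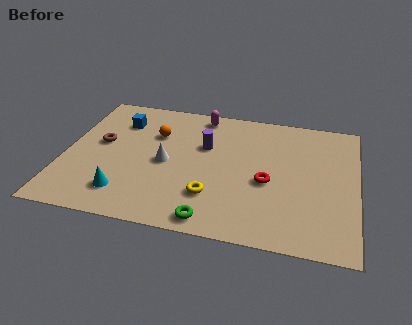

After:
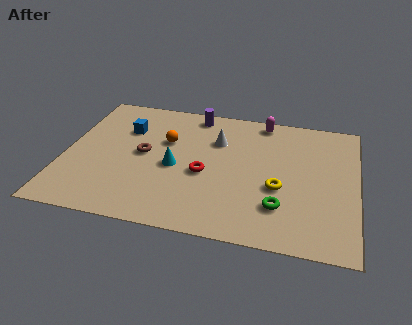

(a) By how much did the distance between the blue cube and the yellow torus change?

+1.2

They were about 6.1 units apart before and 7.3 after — 1.2 units further apart.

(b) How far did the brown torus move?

1.9

The brown torus moved from about (1.5, 5.0) to (3.4, 4.6), a distance of √(1.9² + 0.4²) ≈ 1.9.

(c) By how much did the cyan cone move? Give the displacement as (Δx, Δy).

(2.0, 2.2)

The cyan cone started near (2.8, 1.8) and ended near (4.8, 4.0).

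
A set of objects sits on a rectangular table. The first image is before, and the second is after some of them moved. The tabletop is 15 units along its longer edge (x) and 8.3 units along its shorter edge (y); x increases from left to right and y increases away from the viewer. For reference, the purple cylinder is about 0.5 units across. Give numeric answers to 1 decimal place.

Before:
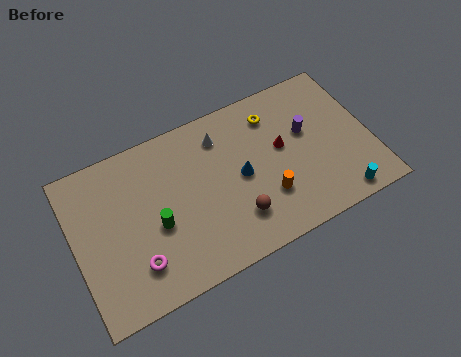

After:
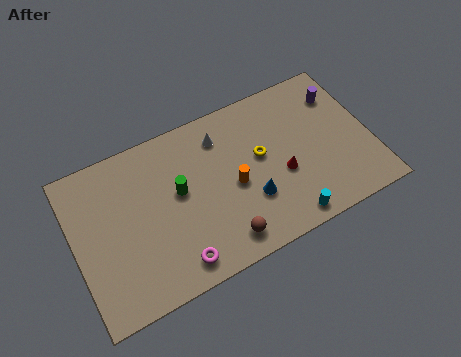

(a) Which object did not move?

the white cone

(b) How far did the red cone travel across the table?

1.4

From (10.6, 4.7) to (10.4, 3.3), the red cone covered √(0.2² + 1.4²) ≈ 1.4 units.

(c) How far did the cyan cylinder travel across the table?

2.7

From (13.0, 0.9) to (10.3, 0.9), the cyan cylinder covered √(2.7² + 0.0²) ≈ 2.7 units.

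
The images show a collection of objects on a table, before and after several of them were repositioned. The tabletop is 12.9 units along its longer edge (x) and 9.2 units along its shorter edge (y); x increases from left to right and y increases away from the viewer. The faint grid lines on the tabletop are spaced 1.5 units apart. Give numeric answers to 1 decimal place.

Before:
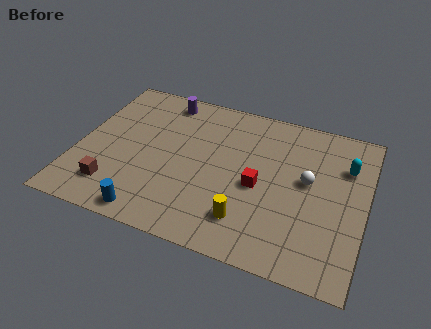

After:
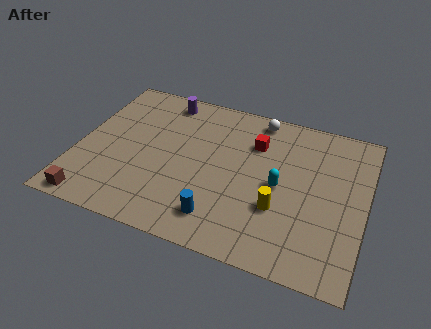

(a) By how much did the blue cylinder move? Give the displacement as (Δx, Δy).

(3.0, 0.8)

The blue cylinder was at about (3.7, 0.9) and moved to about (6.7, 1.7).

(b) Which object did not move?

the purple cylinder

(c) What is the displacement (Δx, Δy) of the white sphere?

(-2.5, 3.1)

From the two frames, the white sphere sits at roughly (10.3, 5.1) before and (7.8, 8.2) after.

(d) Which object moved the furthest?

the white sphere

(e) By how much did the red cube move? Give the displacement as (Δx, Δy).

(-0.4, 2.5)

From the two frames, the red cube sits at roughly (8.2, 4.1) before and (7.8, 6.6) after.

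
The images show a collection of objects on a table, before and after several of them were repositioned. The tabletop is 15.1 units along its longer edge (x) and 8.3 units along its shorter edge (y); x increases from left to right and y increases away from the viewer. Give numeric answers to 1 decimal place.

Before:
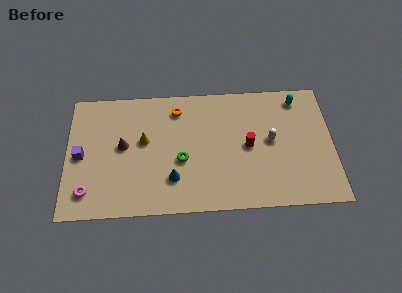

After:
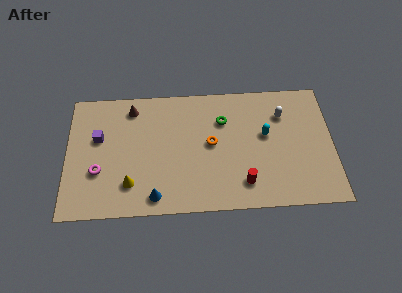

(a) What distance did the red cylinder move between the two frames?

2.4

The red cylinder moved from about (10.3, 4.1) to (10.0, 1.7), a distance of √(0.3² + 2.4²) ≈ 2.4.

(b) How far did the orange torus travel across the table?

3.1

The orange torus was near (6.3, 6.8) before and (8.2, 4.4) after, so it travelled √(1.9² + 2.4²) ≈ 3.1 units.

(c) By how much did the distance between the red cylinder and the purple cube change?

-0.6

The distance was about 9.5 in the first image and 8.9 in the second, so they moved 0.6 units closer together.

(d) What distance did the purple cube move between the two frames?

1.5

From (0.8, 4.0) to (1.8, 5.1), the purple cube covered √(1.0² + 1.1²) ≈ 1.5 units.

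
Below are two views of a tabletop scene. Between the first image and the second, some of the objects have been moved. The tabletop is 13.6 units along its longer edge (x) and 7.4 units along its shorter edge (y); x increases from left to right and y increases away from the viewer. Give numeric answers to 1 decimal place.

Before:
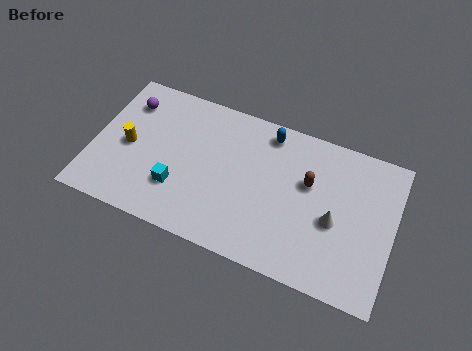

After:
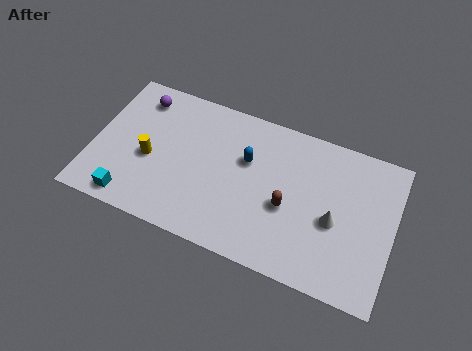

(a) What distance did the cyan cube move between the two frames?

2.4

From (4.0, 2.2) to (2.0, 0.9), the cyan cube covered √(2.0² + 1.3²) ≈ 2.4 units.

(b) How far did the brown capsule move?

1.7

The brown capsule moved from about (9.7, 4.6) to (8.9, 3.1), a distance of √(0.8² + 1.5²) ≈ 1.7.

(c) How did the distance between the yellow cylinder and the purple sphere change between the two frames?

+0.8

The distance was about 2.2 in the first image and 3.0 in the second, so they moved 0.8 units further apart.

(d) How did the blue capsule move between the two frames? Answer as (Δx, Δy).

(-0.8, -1.7)

The blue capsule started near (7.7, 6.4) and ended near (6.9, 4.7).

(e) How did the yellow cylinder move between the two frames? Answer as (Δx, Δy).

(1.0, -0.3)

The yellow cylinder was at about (1.6, 3.5) and moved to about (2.6, 3.2).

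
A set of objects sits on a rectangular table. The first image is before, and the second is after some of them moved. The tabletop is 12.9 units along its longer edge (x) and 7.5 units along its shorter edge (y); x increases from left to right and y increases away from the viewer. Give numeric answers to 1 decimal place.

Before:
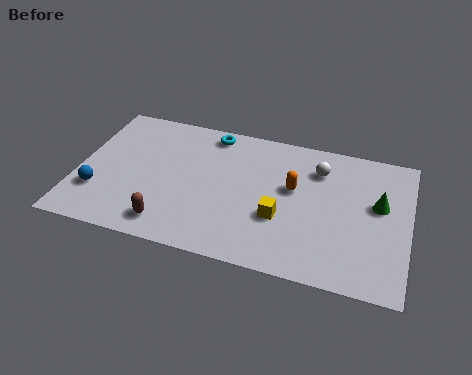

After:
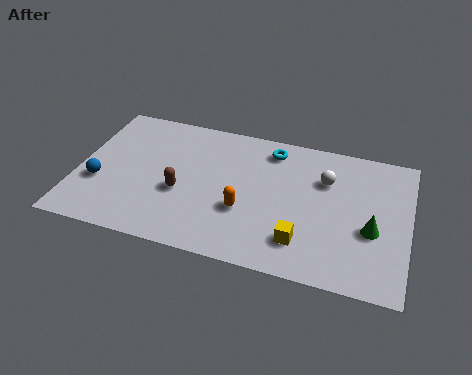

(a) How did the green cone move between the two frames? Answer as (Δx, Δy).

(-0.2, -1.4)

From the two frames, the green cone sits at roughly (11.7, 4.4) before and (11.5, 3.0) after.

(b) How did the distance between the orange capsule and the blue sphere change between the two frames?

-2.1

Before: roughly 7.8 units apart; after: 5.7. That's 2.1 units closer together.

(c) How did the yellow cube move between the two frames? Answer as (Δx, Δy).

(0.9, -1.0)

From the two frames, the yellow cube sits at roughly (8.0, 2.7) before and (8.9, 1.7) after.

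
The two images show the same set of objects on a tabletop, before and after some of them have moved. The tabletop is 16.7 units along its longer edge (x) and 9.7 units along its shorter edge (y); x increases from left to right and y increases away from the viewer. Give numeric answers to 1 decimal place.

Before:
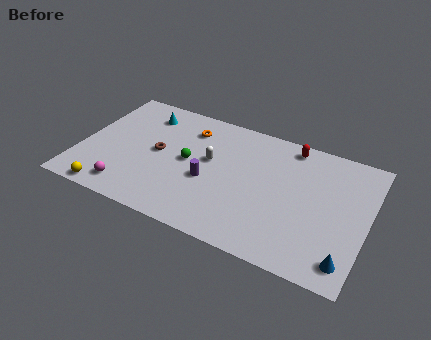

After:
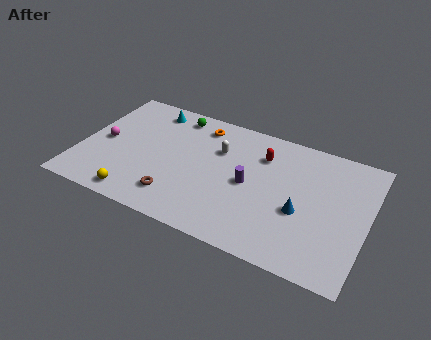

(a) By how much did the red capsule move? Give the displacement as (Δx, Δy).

(-1.5, -1.4)

The red capsule started near (11.9, 8.6) and ended near (10.4, 7.2).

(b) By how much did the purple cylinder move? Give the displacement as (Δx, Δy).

(2.3, 0.7)

The purple cylinder was at about (7.6, 4.0) and moved to about (9.9, 4.7).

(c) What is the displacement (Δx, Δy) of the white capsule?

(0.4, 1.0)

The white capsule started near (7.5, 5.6) and ended near (7.9, 6.6).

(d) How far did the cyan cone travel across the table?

0.6

From (3.3, 7.8) to (3.6, 8.3), the cyan cone covered √(0.3² + 0.5²) ≈ 0.6 units.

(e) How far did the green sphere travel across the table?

3.6

From (6.3, 5.0) to (5.1, 8.4), the green sphere covered √(1.2² + 3.4²) ≈ 3.6 units.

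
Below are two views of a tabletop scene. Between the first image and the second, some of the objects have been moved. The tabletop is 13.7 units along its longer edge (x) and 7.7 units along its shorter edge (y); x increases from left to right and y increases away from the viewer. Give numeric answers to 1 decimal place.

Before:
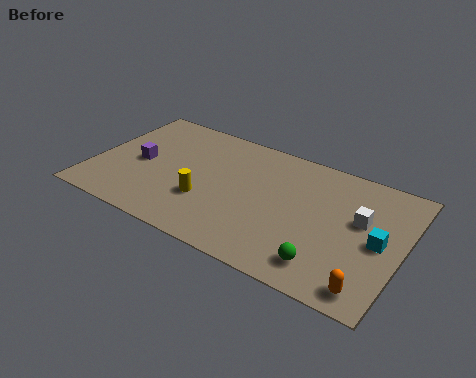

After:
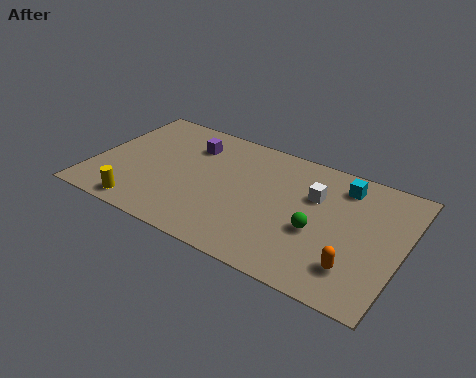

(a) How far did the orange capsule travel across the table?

1.1

The orange capsule was near (12.6, 1.0) before and (11.9, 1.8) after, so it travelled √(0.7² + 0.8²) ≈ 1.1 units.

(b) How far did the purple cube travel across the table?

2.9

From (2.0, 3.7) to (4.0, 5.8), the purple cube covered √(2.0² + 2.1²) ≈ 2.9 units.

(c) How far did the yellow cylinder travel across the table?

3.1

The yellow cylinder moved from about (5.2, 2.6) to (2.6, 0.9), a distance of √(2.6² + 1.7²) ≈ 3.1.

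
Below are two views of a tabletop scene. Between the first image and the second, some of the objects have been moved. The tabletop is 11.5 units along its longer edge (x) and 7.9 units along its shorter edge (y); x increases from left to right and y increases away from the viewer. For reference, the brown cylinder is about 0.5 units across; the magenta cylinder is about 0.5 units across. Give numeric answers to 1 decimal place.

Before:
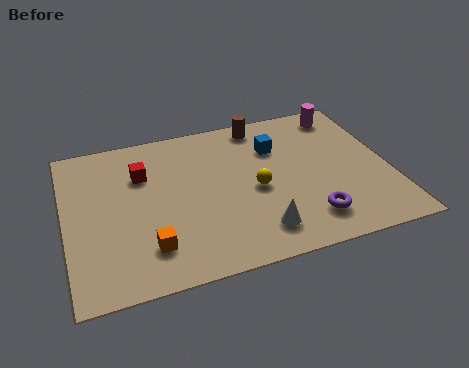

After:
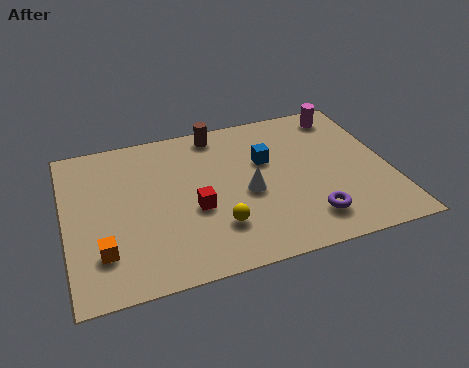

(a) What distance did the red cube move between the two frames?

2.9

From (2.8, 5.5) to (4.5, 3.2), the red cube covered √(1.7² + 2.3²) ≈ 2.9 units.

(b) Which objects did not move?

the magenta cylinder and the purple torus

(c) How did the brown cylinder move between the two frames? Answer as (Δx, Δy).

(-1.6, 0.0)

The brown cylinder was at about (7.2, 7.0) and moved to about (5.6, 7.0).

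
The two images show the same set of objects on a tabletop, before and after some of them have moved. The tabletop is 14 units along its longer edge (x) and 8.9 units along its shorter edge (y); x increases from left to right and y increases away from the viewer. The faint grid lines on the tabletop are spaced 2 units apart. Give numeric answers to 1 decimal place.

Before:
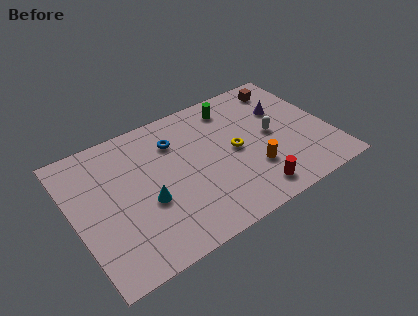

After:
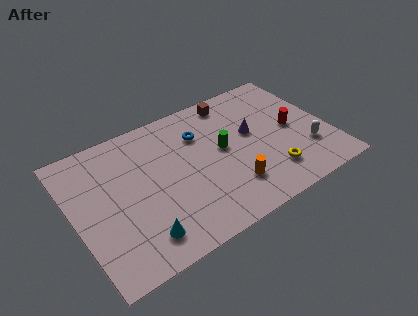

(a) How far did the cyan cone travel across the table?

2.0

The cyan cone was near (3.8, 3.5) before and (3.1, 1.6) after, so it travelled √(0.7² + 1.9²) ≈ 2.0 units.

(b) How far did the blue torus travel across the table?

1.4

The blue torus moved from about (5.8, 6.6) to (7.2, 6.4), a distance of √(1.4² + 0.2²) ≈ 1.4.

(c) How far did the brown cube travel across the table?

2.9

From (12.2, 7.5) to (9.3, 7.8), the brown cube covered √(2.9² + 0.3²) ≈ 2.9 units.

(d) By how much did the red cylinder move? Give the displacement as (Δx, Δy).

(2.9, 3.1)

From the two frames, the red cylinder sits at roughly (9.2, 1.3) before and (12.1, 4.4) after.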